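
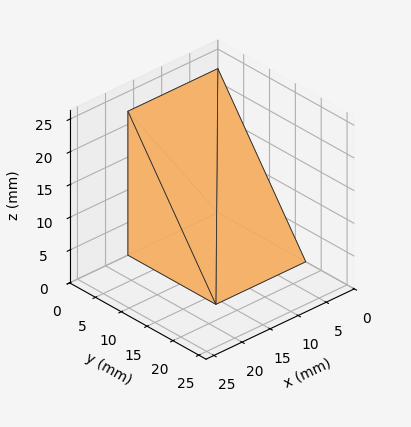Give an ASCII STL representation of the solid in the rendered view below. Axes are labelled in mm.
Reading the render: the shape is a wedge (ramp): 16 × 17 mm base, rising to 22 mm along the y=0 edge and sloping linearly to z=0 at y=17 (dimensions read to the nearest mm from the axis ticks). For the STL, each face is triangulated and given an outward normal.

solid part
  facet normal 0.0000 0.0000 -1.0000
    outer loop
      vertex 16.000 17.000 0.000
      vertex 16.000 0.000 0.000
      vertex 0.000 0.000 0.000
    endloop
  endfacet
  facet normal 0.0000 0.0000 -1.0000
    outer loop
      vertex 0.000 17.000 0.000
      vertex 16.000 17.000 0.000
      vertex 0.000 0.000 0.000
    endloop
  endfacet
  facet normal 0.0000 -1.0000 0.0000
    outer loop
      vertex 0.000 0.000 0.000
      vertex 16.000 0.000 0.000
      vertex 16.000 0.000 22.000
    endloop
  endfacet
  facet normal 0.0000 -1.0000 0.0000
    outer loop
      vertex 0.000 0.000 0.000
      vertex 16.000 0.000 22.000
      vertex 0.000 0.000 22.000
    endloop
  endfacet
  facet normal 0.0000 0.7913 0.6114
    outer loop
      vertex 0.000 0.000 22.000
      vertex 16.000 0.000 22.000
      vertex 16.000 17.000 0.000
    endloop
  endfacet
  facet normal 0.0000 0.7913 0.6114
    outer loop
      vertex 0.000 0.000 22.000
      vertex 16.000 17.000 0.000
      vertex 0.000 17.000 0.000
    endloop
  endfacet
  facet normal -1.0000 0.0000 0.0000
    outer loop
      vertex 0.000 0.000 22.000
      vertex 0.000 17.000 0.000
      vertex 0.000 0.000 0.000
    endloop
  endfacet
  facet normal 1.0000 0.0000 0.0000
    outer loop
      vertex 16.000 0.000 0.000
      vertex 16.000 17.000 0.000
      vertex 16.000 0.000 22.000
    endloop
  endfacet
endsolid part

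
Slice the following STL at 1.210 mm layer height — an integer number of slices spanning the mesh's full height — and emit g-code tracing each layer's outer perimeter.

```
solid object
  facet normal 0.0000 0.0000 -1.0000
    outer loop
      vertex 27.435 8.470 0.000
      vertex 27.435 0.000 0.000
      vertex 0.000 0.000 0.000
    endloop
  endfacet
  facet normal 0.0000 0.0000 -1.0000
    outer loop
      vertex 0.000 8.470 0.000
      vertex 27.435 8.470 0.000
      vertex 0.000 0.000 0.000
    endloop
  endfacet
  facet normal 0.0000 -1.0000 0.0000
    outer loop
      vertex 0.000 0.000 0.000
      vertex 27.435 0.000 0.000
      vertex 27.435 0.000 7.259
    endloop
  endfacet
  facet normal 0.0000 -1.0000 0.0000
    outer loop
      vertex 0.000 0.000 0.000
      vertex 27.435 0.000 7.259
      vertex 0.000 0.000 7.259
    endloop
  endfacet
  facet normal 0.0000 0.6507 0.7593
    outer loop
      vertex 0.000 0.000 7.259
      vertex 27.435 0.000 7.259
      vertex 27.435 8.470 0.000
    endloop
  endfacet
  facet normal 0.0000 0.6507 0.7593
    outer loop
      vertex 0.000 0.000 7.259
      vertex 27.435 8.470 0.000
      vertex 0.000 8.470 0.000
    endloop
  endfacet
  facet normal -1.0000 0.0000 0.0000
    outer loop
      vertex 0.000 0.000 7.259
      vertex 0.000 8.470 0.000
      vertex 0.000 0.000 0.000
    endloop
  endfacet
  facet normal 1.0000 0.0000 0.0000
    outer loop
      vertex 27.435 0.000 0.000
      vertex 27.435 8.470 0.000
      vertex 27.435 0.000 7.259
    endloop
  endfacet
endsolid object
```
; perimeter-only toolpath
G21 ; units = mm
G90 ; absolute positioning
G28 ; home
; layer 1
G0 Z1.210
G0 X0.000 Y0.000
G1 X27.435 Y0.000
G1 X27.435 Y7.058
G1 X0.000 Y7.058
G1 X0.000 Y0.000
; layer 2
G0 Z2.420
G0 X0.000 Y0.000
G1 X27.435 Y0.000
G1 X27.435 Y5.647
G1 X0.000 Y5.647
G1 X0.000 Y0.000
; layer 3
G0 Z3.630
G0 X0.000 Y0.000
G1 X27.435 Y0.000
G1 X27.435 Y4.235
G1 X0.000 Y4.235
G1 X0.000 Y0.000
; layer 4
G0 Z4.839
G0 X0.000 Y0.000
G1 X27.435 Y0.000
G1 X27.435 Y2.823
G1 X0.000 Y2.823
G1 X0.000 Y0.000
; layer 5
G0 Z6.049
G0 X0.000 Y0.000
G1 X27.435 Y0.000
G1 X27.435 Y1.412
G1 X0.000 Y1.412
G1 X0.000 Y0.000
M2 ; end

The solid is a wedge (ramp): 27.4 × 8.47 mm base, rising to 7.26 mm along the y=0 edge and sloping linearly to z=0 at y=8.47. Slicing at Δz = 1.210 mm — 6 equal slices spanning the solid's height, so layer i sits at z = i·h/6 — gives 5 non-empty perimeters. Each is a 4-segment closed polygon; G0 lifts to the layer z and rapids to the start vertex, then G1 traces the edges. The cross-section shrinks linearly with z (the slice at the apex is degenerate and omitted).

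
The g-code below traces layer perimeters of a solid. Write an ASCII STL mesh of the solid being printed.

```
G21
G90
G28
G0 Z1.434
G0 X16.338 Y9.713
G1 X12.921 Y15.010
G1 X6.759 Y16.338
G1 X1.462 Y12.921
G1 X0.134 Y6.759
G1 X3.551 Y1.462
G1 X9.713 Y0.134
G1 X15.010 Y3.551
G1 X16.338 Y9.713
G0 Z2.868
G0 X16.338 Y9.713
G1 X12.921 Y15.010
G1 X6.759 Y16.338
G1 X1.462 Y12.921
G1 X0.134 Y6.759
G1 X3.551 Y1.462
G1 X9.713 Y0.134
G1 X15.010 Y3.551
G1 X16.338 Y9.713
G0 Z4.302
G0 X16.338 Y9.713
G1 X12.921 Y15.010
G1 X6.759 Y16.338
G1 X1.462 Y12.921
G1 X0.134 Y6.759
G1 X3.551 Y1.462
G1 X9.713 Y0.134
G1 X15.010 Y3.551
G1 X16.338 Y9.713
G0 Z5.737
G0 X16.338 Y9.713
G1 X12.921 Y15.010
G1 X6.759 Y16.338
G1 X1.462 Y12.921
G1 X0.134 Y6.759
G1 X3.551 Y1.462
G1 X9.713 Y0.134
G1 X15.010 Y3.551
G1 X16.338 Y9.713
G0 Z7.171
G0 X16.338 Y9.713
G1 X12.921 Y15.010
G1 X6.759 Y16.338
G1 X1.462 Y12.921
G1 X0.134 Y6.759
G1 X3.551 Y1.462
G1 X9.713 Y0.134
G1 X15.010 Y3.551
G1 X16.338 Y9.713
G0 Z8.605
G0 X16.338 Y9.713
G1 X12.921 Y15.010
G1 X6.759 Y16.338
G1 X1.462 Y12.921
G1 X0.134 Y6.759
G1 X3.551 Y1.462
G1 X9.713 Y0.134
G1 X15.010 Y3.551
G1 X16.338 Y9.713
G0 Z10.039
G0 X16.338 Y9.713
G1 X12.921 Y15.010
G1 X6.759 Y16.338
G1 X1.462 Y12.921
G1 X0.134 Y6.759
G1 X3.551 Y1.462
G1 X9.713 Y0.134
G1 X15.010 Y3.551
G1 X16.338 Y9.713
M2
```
solid part
  facet normal 0.0000 0.0000 -1.0000
    outer loop
      vertex 6.759 16.338 0.000
      vertex 12.921 15.010 0.000
      vertex 16.338 9.713 0.000
    endloop
  endfacet
  facet normal 0.0000 0.0000 -1.0000
    outer loop
      vertex 1.462 12.921 0.000
      vertex 6.759 16.338 0.000
      vertex 16.338 9.713 0.000
    endloop
  endfacet
  facet normal 0.0000 0.0000 -1.0000
    outer loop
      vertex 0.134 6.759 0.000
      vertex 1.462 12.921 0.000
      vertex 16.338 9.713 0.000
    endloop
  endfacet
  facet normal 0.0000 0.0000 -1.0000
    outer loop
      vertex 3.551 1.462 0.000
      vertex 0.134 6.759 0.000
      vertex 16.338 9.713 0.000
    endloop
  endfacet
  facet normal 0.0000 0.0000 -1.0000
    outer loop
      vertex 9.713 0.134 0.000
      vertex 3.551 1.462 0.000
      vertex 16.338 9.713 0.000
    endloop
  endfacet
  facet normal 0.0000 0.0000 -1.0000
    outer loop
      vertex 15.010 3.551 0.000
      vertex 9.713 0.134 0.000
      vertex 16.338 9.713 0.000
    endloop
  endfacet
  facet normal 0.0000 0.0000 1.0000
    outer loop
      vertex 16.338 9.713 10.039
      vertex 12.921 15.010 10.039
      vertex 6.759 16.338 10.039
    endloop
  endfacet
  facet normal 0.0000 0.0000 1.0000
    outer loop
      vertex 16.338 9.713 10.039
      vertex 6.759 16.338 10.039
      vertex 1.462 12.921 10.039
    endloop
  endfacet
  facet normal 0.0000 0.0000 1.0000
    outer loop
      vertex 16.338 9.713 10.039
      vertex 1.462 12.921 10.039
      vertex 0.134 6.759 10.039
    endloop
  endfacet
  facet normal 0.0000 0.0000 1.0000
    outer loop
      vertex 16.338 9.713 10.039
      vertex 0.134 6.759 10.039
      vertex 3.551 1.462 10.039
    endloop
  endfacet
  facet normal 0.0000 0.0000 1.0000
    outer loop
      vertex 16.338 9.713 10.039
      vertex 3.551 1.462 10.039
      vertex 9.713 0.134 10.039
    endloop
  endfacet
  facet normal 0.0000 0.0000 1.0000
    outer loop
      vertex 16.338 9.713 10.039
      vertex 9.713 0.134 10.039
      vertex 15.010 3.551 10.039
    endloop
  endfacet
  facet normal 0.8403 0.5421 0.0000
    outer loop
      vertex 16.338 9.713 0.000
      vertex 12.921 15.010 0.000
      vertex 12.921 15.010 10.039
    endloop
  endfacet
  facet normal 0.8403 0.5421 0.0000
    outer loop
      vertex 16.338 9.713 0.000
      vertex 12.921 15.010 10.039
      vertex 16.338 9.713 10.039
    endloop
  endfacet
  facet normal 0.2107 0.9776 0.0000
    outer loop
      vertex 12.921 15.010 0.000
      vertex 6.759 16.338 0.000
      vertex 6.759 16.338 10.039
    endloop
  endfacet
  facet normal 0.2107 0.9776 0.0000
    outer loop
      vertex 12.921 15.010 0.000
      vertex 6.759 16.338 10.039
      vertex 12.921 15.010 10.039
    endloop
  endfacet
  facet normal -0.5421 0.8403 0.0000
    outer loop
      vertex 6.759 16.338 0.000
      vertex 1.462 12.921 0.000
      vertex 1.462 12.921 10.039
    endloop
  endfacet
  facet normal -0.5421 0.8403 0.0000
    outer loop
      vertex 6.759 16.338 0.000
      vertex 1.462 12.921 10.039
      vertex 6.759 16.338 10.039
    endloop
  endfacet
  facet normal -0.9776 0.2107 0.0000
    outer loop
      vertex 1.462 12.921 0.000
      vertex 0.134 6.759 0.000
      vertex 0.134 6.759 10.039
    endloop
  endfacet
  facet normal -0.9776 0.2107 0.0000
    outer loop
      vertex 1.462 12.921 0.000
      vertex 0.134 6.759 10.039
      vertex 1.462 12.921 10.039
    endloop
  endfacet
  facet normal -0.8403 -0.5421 0.0000
    outer loop
      vertex 0.134 6.759 0.000
      vertex 3.551 1.462 0.000
      vertex 3.551 1.462 10.039
    endloop
  endfacet
  facet normal -0.8403 -0.5421 0.0000
    outer loop
      vertex 0.134 6.759 0.000
      vertex 3.551 1.462 10.039
      vertex 0.134 6.759 10.039
    endloop
  endfacet
  facet normal -0.2107 -0.9776 0.0000
    outer loop
      vertex 3.551 1.462 0.000
      vertex 9.713 0.134 0.000
      vertex 9.713 0.134 10.039
    endloop
  endfacet
  facet normal -0.2107 -0.9776 0.0000
    outer loop
      vertex 3.551 1.462 0.000
      vertex 9.713 0.134 10.039
      vertex 3.551 1.462 10.039
    endloop
  endfacet
  facet normal 0.5421 -0.8403 0.0000
    outer loop
      vertex 9.713 0.134 0.000
      vertex 15.010 3.551 0.000
      vertex 15.010 3.551 10.039
    endloop
  endfacet
  facet normal 0.5421 -0.8403 0.0000
    outer loop
      vertex 9.713 0.134 0.000
      vertex 15.010 3.551 10.039
      vertex 9.713 0.134 10.039
    endloop
  endfacet
  facet normal 0.9776 -0.2107 0.0000
    outer loop
      vertex 15.010 3.551 0.000
      vertex 16.338 9.713 0.000
      vertex 16.338 9.713 10.039
    endloop
  endfacet
  facet normal 0.9776 -0.2107 0.0000
    outer loop
      vertex 15.010 3.551 0.000
      vertex 16.338 9.713 10.039
      vertex 15.010 3.551 10.039
    endloop
  endfacet
endsolid part

The G0 Z moves step by Δz≈1.434 mm. Every layer's G1 loop is the same polygon, so the solid is a straight extrusion of it from z=0 to z≈10. Closing with flat bottom and top caps and triangulating gives 28 facets — a regular 8-sided prism (a cylinder approximated with 8 flat sides), circumscribed radius ≈ 8.24 mm, height ≈ 10 mm.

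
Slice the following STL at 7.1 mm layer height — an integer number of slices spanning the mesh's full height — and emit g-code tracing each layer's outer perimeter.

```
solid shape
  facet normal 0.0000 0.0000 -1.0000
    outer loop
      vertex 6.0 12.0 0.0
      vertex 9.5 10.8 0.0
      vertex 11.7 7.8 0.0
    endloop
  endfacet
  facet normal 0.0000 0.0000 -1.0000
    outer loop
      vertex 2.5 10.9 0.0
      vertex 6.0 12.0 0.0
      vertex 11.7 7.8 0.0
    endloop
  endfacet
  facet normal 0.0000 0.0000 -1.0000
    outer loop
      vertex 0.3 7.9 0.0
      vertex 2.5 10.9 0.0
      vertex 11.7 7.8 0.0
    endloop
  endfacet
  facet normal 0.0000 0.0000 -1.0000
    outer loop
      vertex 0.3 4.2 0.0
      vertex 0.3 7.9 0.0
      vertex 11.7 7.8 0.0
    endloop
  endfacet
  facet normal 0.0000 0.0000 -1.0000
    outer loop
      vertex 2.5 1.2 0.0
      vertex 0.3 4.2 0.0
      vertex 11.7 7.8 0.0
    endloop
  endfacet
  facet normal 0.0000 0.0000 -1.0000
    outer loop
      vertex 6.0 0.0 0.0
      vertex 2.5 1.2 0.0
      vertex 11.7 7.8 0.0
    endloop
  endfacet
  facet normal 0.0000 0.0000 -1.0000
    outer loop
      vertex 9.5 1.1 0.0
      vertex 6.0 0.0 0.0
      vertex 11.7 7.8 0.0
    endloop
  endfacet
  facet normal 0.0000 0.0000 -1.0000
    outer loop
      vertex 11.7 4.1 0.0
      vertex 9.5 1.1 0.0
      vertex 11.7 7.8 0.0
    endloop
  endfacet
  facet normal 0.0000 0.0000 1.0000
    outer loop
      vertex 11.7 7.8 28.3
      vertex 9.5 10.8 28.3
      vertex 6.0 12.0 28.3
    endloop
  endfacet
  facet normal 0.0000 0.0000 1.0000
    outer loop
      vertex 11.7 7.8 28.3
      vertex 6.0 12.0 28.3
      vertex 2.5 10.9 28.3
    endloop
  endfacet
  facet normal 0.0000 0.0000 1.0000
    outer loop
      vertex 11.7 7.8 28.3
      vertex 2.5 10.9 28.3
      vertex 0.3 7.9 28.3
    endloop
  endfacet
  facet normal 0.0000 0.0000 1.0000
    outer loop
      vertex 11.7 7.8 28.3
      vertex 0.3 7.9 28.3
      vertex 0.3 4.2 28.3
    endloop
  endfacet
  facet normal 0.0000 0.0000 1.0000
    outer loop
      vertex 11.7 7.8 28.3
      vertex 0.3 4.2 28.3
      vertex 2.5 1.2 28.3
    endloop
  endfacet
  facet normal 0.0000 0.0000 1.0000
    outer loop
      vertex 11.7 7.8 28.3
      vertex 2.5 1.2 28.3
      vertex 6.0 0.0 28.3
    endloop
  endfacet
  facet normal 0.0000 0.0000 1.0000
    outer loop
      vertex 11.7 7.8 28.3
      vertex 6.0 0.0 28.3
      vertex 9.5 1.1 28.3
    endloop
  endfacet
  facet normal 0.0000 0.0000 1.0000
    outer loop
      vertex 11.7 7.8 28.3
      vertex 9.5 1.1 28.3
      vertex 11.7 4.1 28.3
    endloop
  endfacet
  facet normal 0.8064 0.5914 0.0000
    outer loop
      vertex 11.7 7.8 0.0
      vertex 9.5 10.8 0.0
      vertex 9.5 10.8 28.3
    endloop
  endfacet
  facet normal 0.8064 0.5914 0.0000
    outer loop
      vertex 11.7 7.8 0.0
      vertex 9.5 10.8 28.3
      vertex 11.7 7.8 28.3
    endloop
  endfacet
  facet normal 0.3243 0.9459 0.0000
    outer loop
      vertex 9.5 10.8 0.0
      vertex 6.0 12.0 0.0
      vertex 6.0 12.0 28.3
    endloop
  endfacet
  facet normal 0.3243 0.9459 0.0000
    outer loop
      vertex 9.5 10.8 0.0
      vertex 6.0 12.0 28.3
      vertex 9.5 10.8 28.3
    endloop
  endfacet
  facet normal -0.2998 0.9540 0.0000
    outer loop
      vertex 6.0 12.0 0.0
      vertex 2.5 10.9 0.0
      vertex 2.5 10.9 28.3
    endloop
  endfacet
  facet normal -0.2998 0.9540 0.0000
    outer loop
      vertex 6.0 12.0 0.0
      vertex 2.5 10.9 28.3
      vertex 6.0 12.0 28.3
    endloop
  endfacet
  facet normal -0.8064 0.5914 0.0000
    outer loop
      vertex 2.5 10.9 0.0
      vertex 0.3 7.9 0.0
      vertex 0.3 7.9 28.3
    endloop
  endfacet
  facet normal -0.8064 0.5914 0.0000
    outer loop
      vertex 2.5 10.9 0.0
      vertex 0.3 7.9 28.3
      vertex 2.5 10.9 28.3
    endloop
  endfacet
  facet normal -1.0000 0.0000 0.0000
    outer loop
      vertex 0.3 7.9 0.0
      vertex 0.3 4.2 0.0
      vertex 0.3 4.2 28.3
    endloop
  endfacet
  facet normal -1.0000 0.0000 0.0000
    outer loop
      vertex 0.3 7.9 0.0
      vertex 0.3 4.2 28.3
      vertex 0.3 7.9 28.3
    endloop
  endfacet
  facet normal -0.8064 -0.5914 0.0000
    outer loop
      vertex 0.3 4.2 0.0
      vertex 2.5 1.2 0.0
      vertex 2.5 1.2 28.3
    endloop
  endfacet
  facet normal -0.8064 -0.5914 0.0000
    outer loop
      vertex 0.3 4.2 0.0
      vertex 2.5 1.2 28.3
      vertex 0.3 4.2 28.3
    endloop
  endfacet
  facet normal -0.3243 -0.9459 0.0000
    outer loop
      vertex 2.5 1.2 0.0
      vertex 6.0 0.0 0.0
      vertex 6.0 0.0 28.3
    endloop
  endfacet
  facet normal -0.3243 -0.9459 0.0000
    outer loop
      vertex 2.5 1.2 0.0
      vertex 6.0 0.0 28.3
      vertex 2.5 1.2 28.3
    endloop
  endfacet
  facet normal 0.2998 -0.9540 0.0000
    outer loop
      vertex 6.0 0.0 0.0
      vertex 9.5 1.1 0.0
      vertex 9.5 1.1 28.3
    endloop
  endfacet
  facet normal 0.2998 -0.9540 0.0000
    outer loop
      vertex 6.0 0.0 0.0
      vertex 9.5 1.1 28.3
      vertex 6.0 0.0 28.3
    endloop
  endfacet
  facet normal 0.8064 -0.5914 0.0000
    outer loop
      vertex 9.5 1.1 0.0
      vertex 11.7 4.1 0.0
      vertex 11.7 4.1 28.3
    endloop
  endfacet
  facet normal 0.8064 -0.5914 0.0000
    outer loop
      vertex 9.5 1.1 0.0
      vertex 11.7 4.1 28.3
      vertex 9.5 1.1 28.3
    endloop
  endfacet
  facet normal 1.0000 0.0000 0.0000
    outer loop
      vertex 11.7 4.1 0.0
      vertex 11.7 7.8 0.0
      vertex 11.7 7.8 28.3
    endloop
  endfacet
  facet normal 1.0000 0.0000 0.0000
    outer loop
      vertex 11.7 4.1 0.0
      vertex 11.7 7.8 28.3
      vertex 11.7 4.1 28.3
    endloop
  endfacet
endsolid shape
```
; perimeter-only toolpath
G21 ; units = mm
G90 ; absolute positioning
G28 ; home
; layer 1
G0 Z7.1
G0 X11.7 Y7.8
G1 X9.5 Y10.8
G1 X6.0 Y12.0
G1 X2.5 Y10.9
G1 X0.3 Y7.9
G1 X0.3 Y4.2
G1 X2.5 Y1.2
G1 X6.0 Y0.0
G1 X9.5 Y1.1
G1 X11.7 Y4.1
G1 X11.7 Y7.8
; layer 2
G0 Z14.2
G0 X11.7 Y7.8
G1 X9.5 Y10.8
G1 X6.0 Y12.0
G1 X2.5 Y10.9
G1 X0.3 Y7.9
G1 X0.3 Y4.2
G1 X2.5 Y1.2
G1 X6.0 Y0.0
G1 X9.5 Y1.1
G1 X11.7 Y4.1
G1 X11.7 Y7.8
; layer 3
G0 Z21.2
G0 X11.7 Y7.8
G1 X9.5 Y10.8
G1 X6.0 Y12.0
G1 X2.5 Y10.9
G1 X0.3 Y7.9
G1 X0.3 Y4.2
G1 X2.5 Y1.2
G1 X6.0 Y0.0
G1 X9.5 Y1.1
G1 X11.7 Y4.1
G1 X11.7 Y7.8
; layer 4
G0 Z28.3
G0 X11.7 Y7.8
G1 X9.5 Y10.8
G1 X6.0 Y12.0
G1 X2.5 Y10.9
G1 X0.3 Y7.9
G1 X0.3 Y4.2
G1 X2.5 Y1.2
G1 X6.0 Y0.0
G1 X9.5 Y1.1
G1 X11.7 Y4.1
G1 X11.7 Y7.8
M2 ; end

The solid is a regular 10-sided prism (a cylinder approximated with 10 flat sides), circumscribed radius ≈ 6 mm, height ≈ 28.3 mm. Slicing at Δz = 7.1 mm — 4 equal slices spanning the solid's height, so layer i sits at z = i·h/4 — gives 4 non-empty perimeters. Each is a 10-segment closed polygon; G0 lifts to the layer z and rapids to the start vertex, then G1 traces the edges.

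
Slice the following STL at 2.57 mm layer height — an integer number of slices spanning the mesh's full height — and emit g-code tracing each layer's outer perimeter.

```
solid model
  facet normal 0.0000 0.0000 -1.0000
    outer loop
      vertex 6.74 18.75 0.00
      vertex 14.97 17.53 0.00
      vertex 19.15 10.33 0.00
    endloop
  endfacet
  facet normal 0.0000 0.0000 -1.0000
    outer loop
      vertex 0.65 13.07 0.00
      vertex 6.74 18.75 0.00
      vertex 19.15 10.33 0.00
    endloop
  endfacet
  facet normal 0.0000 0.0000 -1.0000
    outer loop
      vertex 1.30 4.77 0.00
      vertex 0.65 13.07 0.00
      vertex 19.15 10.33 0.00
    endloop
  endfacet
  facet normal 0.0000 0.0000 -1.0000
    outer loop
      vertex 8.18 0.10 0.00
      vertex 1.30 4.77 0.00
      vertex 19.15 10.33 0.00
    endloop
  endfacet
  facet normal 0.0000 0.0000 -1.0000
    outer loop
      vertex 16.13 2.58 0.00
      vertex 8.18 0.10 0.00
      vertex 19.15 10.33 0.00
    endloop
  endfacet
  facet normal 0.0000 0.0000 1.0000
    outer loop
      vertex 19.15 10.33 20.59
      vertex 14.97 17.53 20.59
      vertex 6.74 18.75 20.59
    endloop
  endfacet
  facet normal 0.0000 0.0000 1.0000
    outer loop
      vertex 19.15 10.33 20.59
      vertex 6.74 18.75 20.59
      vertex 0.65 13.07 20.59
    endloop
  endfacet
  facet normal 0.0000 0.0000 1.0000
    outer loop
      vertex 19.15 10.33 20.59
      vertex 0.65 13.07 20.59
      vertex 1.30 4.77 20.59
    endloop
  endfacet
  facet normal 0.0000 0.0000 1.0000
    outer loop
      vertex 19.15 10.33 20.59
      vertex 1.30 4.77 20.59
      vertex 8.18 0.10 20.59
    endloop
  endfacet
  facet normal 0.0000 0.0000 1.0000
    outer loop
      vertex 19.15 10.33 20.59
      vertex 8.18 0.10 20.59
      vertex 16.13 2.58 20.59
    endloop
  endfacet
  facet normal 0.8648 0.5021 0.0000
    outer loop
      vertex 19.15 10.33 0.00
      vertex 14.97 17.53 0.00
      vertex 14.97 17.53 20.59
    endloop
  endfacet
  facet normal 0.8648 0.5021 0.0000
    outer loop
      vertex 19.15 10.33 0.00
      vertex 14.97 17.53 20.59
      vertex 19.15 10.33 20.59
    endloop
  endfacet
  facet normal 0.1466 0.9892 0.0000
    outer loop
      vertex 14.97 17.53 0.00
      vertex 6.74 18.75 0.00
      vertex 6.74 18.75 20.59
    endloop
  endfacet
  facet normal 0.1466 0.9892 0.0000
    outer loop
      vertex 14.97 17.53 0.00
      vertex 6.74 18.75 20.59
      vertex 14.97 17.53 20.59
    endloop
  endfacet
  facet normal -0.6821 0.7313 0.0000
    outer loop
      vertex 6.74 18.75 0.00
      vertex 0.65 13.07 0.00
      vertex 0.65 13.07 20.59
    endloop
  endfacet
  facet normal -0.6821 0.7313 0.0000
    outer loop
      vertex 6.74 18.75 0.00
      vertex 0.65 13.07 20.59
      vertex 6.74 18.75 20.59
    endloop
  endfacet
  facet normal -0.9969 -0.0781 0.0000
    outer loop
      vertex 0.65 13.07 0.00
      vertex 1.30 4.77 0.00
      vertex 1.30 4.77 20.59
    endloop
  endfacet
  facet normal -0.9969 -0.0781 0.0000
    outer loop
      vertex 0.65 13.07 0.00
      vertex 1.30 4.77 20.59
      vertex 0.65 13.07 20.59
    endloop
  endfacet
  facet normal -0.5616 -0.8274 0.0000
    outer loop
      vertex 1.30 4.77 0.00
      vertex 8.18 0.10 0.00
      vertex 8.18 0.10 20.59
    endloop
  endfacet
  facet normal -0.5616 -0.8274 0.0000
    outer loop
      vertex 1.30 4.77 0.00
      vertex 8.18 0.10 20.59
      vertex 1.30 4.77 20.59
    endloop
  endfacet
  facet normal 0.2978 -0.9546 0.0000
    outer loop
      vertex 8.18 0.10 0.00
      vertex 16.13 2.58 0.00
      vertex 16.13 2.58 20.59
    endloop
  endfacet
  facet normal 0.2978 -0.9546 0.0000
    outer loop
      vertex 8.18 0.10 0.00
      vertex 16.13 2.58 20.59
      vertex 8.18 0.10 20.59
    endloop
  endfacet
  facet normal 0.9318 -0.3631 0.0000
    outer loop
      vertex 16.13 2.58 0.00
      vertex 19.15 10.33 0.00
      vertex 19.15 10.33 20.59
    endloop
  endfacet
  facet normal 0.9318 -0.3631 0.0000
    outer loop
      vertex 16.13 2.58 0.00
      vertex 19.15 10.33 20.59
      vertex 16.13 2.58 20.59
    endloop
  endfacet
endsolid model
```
; perimeter-only toolpath
G21 ; units = mm
G90 ; absolute positioning
G28 ; home
; layer 1
G0 Z2.57
G0 X19.15 Y10.33
G1 X14.97 Y17.53
G1 X6.74 Y18.75
G1 X0.65 Y13.07
G1 X1.30 Y4.77
G1 X8.18 Y0.10
G1 X16.13 Y2.58
G1 X19.15 Y10.33
; layer 2
G0 Z5.15
G0 X19.15 Y10.33
G1 X14.97 Y17.53
G1 X6.74 Y18.75
G1 X0.65 Y13.07
G1 X1.30 Y4.77
G1 X8.18 Y0.10
G1 X16.13 Y2.58
G1 X19.15 Y10.33
; layer 3
G0 Z7.72
G0 X19.15 Y10.33
G1 X14.97 Y17.53
G1 X6.74 Y18.75
G1 X0.65 Y13.07
G1 X1.30 Y4.77
G1 X8.18 Y0.10
G1 X16.13 Y2.58
G1 X19.15 Y10.33
; layer 4
G0 Z10.29
G0 X19.15 Y10.33
G1 X14.97 Y17.53
G1 X6.74 Y18.75
G1 X0.65 Y13.07
G1 X1.30 Y4.77
G1 X8.18 Y0.10
G1 X16.13 Y2.58
G1 X19.15 Y10.33
; layer 5
G0 Z12.87
G0 X19.15 Y10.33
G1 X14.97 Y17.53
G1 X6.74 Y18.75
G1 X0.65 Y13.07
G1 X1.30 Y4.77
G1 X8.18 Y0.10
G1 X16.13 Y2.58
G1 X19.15 Y10.33
; layer 6
G0 Z15.44
G0 X19.15 Y10.33
G1 X14.97 Y17.53
G1 X6.74 Y18.75
G1 X0.65 Y13.07
G1 X1.30 Y4.77
G1 X8.18 Y0.10
G1 X16.13 Y2.58
G1 X19.15 Y10.33
; layer 7
G0 Z18.02
G0 X19.15 Y10.33
G1 X14.97 Y17.53
G1 X6.74 Y18.75
G1 X0.65 Y13.07
G1 X1.30 Y4.77
G1 X8.18 Y0.10
G1 X16.13 Y2.58
G1 X19.15 Y10.33
; layer 8
G0 Z20.59
G0 X19.15 Y10.33
G1 X14.97 Y17.53
G1 X6.74 Y18.75
G1 X0.65 Y13.07
G1 X1.30 Y4.77
G1 X8.18 Y0.10
G1 X16.13 Y2.58
G1 X19.15 Y10.33
M2 ; end

The solid is a regular 7-sided prism (a cylinder approximated with 7 flat sides), circumscribed radius ≈ 9.59 mm, height ≈ 20.6 mm. Slicing at Δz = 2.57 mm — 8 equal slices spanning the solid's height, so layer i sits at z = i·h/8 — gives 8 non-empty perimeters. Each is a 7-segment closed polygon; G0 lifts to the layer z and rapids to the start vertex, then G1 traces the edges.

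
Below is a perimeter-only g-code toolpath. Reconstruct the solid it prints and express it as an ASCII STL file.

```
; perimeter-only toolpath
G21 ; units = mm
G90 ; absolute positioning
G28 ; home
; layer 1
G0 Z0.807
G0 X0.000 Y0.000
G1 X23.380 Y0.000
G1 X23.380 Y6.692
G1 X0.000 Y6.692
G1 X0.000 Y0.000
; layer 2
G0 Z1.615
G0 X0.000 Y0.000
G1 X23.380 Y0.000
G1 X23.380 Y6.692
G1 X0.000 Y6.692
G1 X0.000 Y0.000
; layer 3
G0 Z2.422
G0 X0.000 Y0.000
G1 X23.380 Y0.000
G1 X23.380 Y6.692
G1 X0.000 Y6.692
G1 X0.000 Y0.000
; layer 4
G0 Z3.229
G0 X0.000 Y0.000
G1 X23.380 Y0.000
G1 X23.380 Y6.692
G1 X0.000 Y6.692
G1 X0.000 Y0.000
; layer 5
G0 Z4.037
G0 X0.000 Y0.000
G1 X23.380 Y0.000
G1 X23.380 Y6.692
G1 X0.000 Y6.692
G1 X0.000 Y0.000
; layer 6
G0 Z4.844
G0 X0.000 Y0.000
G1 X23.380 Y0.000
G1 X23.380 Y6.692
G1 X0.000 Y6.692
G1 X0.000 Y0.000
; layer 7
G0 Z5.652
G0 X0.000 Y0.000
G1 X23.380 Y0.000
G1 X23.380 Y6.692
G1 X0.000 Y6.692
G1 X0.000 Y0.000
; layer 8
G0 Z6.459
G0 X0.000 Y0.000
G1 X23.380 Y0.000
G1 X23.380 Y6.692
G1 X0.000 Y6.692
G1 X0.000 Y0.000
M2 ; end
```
solid part
  facet normal 0.0000 0.0000 -1.0000
    outer loop
      vertex 23.380 6.692 0.000
      vertex 23.380 0.000 0.000
      vertex 0.000 0.000 0.000
    endloop
  endfacet
  facet normal 0.0000 0.0000 -1.0000
    outer loop
      vertex 0.000 6.692 0.000
      vertex 23.380 6.692 0.000
      vertex 0.000 0.000 0.000
    endloop
  endfacet
  facet normal 0.0000 0.0000 1.0000
    outer loop
      vertex 0.000 0.000 6.459
      vertex 23.380 0.000 6.459
      vertex 23.380 6.692 6.459
    endloop
  endfacet
  facet normal 0.0000 0.0000 1.0000
    outer loop
      vertex 0.000 0.000 6.459
      vertex 23.380 6.692 6.459
      vertex 0.000 6.692 6.459
    endloop
  endfacet
  facet normal 0.0000 -1.0000 0.0000
    outer loop
      vertex 0.000 0.000 0.000
      vertex 23.380 0.000 0.000
      vertex 23.380 0.000 6.459
    endloop
  endfacet
  facet normal 0.0000 -1.0000 0.0000
    outer loop
      vertex 0.000 0.000 0.000
      vertex 23.380 0.000 6.459
      vertex 0.000 0.000 6.459
    endloop
  endfacet
  facet normal 0.0000 1.0000 0.0000
    outer loop
      vertex 23.380 6.692 6.459
      vertex 23.380 6.692 0.000
      vertex 0.000 6.692 0.000
    endloop
  endfacet
  facet normal 0.0000 1.0000 0.0000
    outer loop
      vertex 0.000 6.692 6.459
      vertex 23.380 6.692 6.459
      vertex 0.000 6.692 0.000
    endloop
  endfacet
  facet normal -1.0000 0.0000 0.0000
    outer loop
      vertex 0.000 6.692 6.459
      vertex 0.000 6.692 0.000
      vertex 0.000 0.000 0.000
    endloop
  endfacet
  facet normal -1.0000 0.0000 0.0000
    outer loop
      vertex 0.000 0.000 6.459
      vertex 0.000 6.692 6.459
      vertex 0.000 0.000 0.000
    endloop
  endfacet
  facet normal 1.0000 0.0000 0.0000
    outer loop
      vertex 23.380 0.000 0.000
      vertex 23.380 6.692 0.000
      vertex 23.380 6.692 6.459
    endloop
  endfacet
  facet normal 1.0000 0.0000 0.0000
    outer loop
      vertex 23.380 0.000 0.000
      vertex 23.380 6.692 6.459
      vertex 23.380 0.000 6.459
    endloop
  endfacet
endsolid part

The G0 Z moves step by Δz≈0.807 mm. Every layer's G1 loop is the same polygon, so the solid is a straight extrusion of it from z=0 to z≈6.46. Closing with flat bottom and top caps and triangulating gives 12 facets — a rectangular box, roughly 23.4 × 6.69 mm footprint and 6.46 mm tall.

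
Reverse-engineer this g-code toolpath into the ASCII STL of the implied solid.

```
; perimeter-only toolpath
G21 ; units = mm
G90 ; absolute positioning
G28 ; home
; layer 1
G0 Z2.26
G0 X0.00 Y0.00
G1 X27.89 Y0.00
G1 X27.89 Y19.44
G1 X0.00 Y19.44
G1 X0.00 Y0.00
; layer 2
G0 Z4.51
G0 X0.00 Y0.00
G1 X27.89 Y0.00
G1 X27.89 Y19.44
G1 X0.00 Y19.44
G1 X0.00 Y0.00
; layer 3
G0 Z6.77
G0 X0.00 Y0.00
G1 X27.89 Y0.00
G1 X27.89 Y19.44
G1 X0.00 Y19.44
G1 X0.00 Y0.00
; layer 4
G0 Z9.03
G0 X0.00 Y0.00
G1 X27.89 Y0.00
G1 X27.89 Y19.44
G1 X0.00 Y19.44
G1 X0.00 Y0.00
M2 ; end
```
solid part
  facet normal 0.0000 0.0000 -1.0000
    outer loop
      vertex 27.89 19.44 0.00
      vertex 27.89 0.00 0.00
      vertex 0.00 0.00 0.00
    endloop
  endfacet
  facet normal 0.0000 0.0000 -1.0000
    outer loop
      vertex 0.00 19.44 0.00
      vertex 27.89 19.44 0.00
      vertex 0.00 0.00 0.00
    endloop
  endfacet
  facet normal 0.0000 0.0000 1.0000
    outer loop
      vertex 0.00 0.00 9.03
      vertex 27.89 0.00 9.03
      vertex 27.89 19.44 9.03
    endloop
  endfacet
  facet normal 0.0000 0.0000 1.0000
    outer loop
      vertex 0.00 0.00 9.03
      vertex 27.89 19.44 9.03
      vertex 0.00 19.44 9.03
    endloop
  endfacet
  facet normal 0.0000 -1.0000 0.0000
    outer loop
      vertex 0.00 0.00 0.00
      vertex 27.89 0.00 0.00
      vertex 27.89 0.00 9.03
    endloop
  endfacet
  facet normal 0.0000 -1.0000 0.0000
    outer loop
      vertex 0.00 0.00 0.00
      vertex 27.89 0.00 9.03
      vertex 0.00 0.00 9.03
    endloop
  endfacet
  facet normal 0.0000 1.0000 0.0000
    outer loop
      vertex 27.89 19.44 9.03
      vertex 27.89 19.44 0.00
      vertex 0.00 19.44 0.00
    endloop
  endfacet
  facet normal 0.0000 1.0000 0.0000
    outer loop
      vertex 0.00 19.44 9.03
      vertex 27.89 19.44 9.03
      vertex 0.00 19.44 0.00
    endloop
  endfacet
  facet normal -1.0000 0.0000 0.0000
    outer loop
      vertex 0.00 19.44 9.03
      vertex 0.00 19.44 0.00
      vertex 0.00 0.00 0.00
    endloop
  endfacet
  facet normal -1.0000 0.0000 0.0000
    outer loop
      vertex 0.00 0.00 9.03
      vertex 0.00 19.44 9.03
      vertex 0.00 0.00 0.00
    endloop
  endfacet
  facet normal 1.0000 0.0000 0.0000
    outer loop
      vertex 27.89 0.00 0.00
      vertex 27.89 19.44 0.00
      vertex 27.89 19.44 9.03
    endloop
  endfacet
  facet normal 1.0000 0.0000 0.0000
    outer loop
      vertex 27.89 0.00 0.00
      vertex 27.89 19.44 9.03
      vertex 27.89 0.00 9.03
    endloop
  endfacet
endsolid part

The G0 Z moves step by Δz≈2.26 mm. Every layer's G1 loop is the same polygon, so the solid is a straight extrusion of it from z=0 to z≈9.03. Closing with flat bottom and top caps and triangulating gives 12 facets — a rectangular box, roughly 27.9 × 19.4 mm footprint and 9.03 mm tall.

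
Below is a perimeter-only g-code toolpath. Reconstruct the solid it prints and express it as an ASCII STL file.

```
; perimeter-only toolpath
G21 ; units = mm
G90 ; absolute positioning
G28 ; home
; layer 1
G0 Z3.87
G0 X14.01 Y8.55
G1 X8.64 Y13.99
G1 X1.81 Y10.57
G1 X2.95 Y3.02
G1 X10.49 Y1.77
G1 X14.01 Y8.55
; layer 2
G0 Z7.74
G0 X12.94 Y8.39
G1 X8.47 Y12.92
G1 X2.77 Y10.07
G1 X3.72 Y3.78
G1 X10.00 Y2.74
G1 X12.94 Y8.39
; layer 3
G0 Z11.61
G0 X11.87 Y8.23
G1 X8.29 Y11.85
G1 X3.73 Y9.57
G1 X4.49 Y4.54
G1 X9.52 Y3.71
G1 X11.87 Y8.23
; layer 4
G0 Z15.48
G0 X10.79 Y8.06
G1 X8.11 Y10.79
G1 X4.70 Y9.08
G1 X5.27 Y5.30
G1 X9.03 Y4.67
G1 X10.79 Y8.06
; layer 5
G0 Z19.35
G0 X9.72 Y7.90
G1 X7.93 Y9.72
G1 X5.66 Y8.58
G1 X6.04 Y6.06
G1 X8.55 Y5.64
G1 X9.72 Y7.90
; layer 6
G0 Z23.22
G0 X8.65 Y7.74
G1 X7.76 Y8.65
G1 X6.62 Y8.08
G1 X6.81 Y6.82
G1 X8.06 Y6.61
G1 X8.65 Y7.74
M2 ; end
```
solid part
  facet normal 0.0000 0.0000 -1.0000
    outer loop
      vertex 0.85 11.07 0.00
      vertex 8.82 15.06 0.00
      vertex 15.08 8.71 0.00
    endloop
  endfacet
  facet normal 0.0000 0.0000 -1.0000
    outer loop
      vertex 2.18 2.26 0.00
      vertex 0.85 11.07 0.00
      vertex 15.08 8.71 0.00
    endloop
  endfacet
  facet normal 0.0000 0.0000 -1.0000
    outer loop
      vertex 10.97 0.80 0.00
      vertex 2.18 2.26 0.00
      vertex 15.08 8.71 0.00
    endloop
  endfacet
  facet normal 0.6946 0.6847 0.2209
    outer loop
      vertex 15.08 8.71 0.00
      vertex 8.82 15.06 0.00
      vertex 7.58 7.58 27.09
    endloop
  endfacet
  facet normal -0.4366 0.8721 0.2208
    outer loop
      vertex 8.82 15.06 0.00
      vertex 0.85 11.07 0.00
      vertex 7.58 7.58 27.09
    endloop
  endfacet
  facet normal -0.9644 -0.1456 0.2208
    outer loop
      vertex 0.85 11.07 0.00
      vertex 2.18 2.26 0.00
      vertex 7.58 7.58 27.09
    endloop
  endfacet
  facet normal -0.1598 -0.9621 0.2208
    outer loop
      vertex 2.18 2.26 0.00
      vertex 10.97 0.80 0.00
      vertex 7.58 7.58 27.09
    endloop
  endfacet
  facet normal 0.8655 -0.4497 0.2208
    outer loop
      vertex 10.97 0.80 0.00
      vertex 15.08 8.71 0.00
      vertex 7.58 7.58 27.09
    endloop
  endfacet
endsolid part

The G0 Z moves step by Δz≈3.87 mm. The G1 loops shrink linearly with z, so the solid tapers from its base footprint up to z≈27.1. Closing with a flat bottom cap and the tapered top and triangulating gives 8 facets — a regular 5-sided pyramid, base circumscribed radius ≈ 7.58 mm, apex at z ≈ 27.1 mm.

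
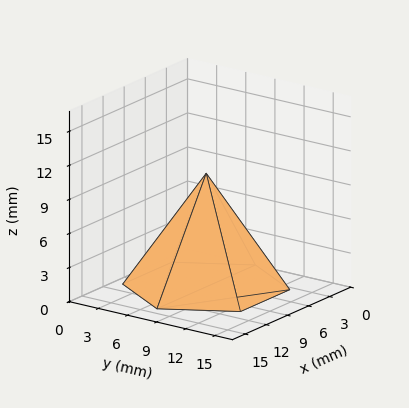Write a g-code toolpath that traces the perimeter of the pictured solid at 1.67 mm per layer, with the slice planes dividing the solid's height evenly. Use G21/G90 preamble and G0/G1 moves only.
Reading the render: the shape is a regular 6-sided pyramid, base circumscribed radius ≈ 7 mm, apex at z ≈ 10 mm (dimensions read to the nearest mm from the axis ticks). For the g-code, the solid's height is divided into equal slices at the stated Δz and each level perimeter traced with G1 moves after a G0 lift.

; perimeter-only toolpath
G21 ; units = mm
G90 ; absolute positioning
G28 ; home
; layer 1
G0 Z1.67
G0 X12.83 Y7.00
G1 X9.92 Y12.05
G1 X4.08 Y12.05
G1 X1.17 Y7.00
G1 X4.08 Y1.95
G1 X9.92 Y1.95
G1 X12.83 Y7.00
; layer 2
G0 Z3.33
G0 X11.67 Y7.00
G1 X9.33 Y11.04
G1 X4.67 Y11.04
G1 X2.33 Y7.00
G1 X4.67 Y2.96
G1 X9.33 Y2.96
G1 X11.67 Y7.00
; layer 3
G0 Z5.00
G0 X10.50 Y7.00
G1 X8.75 Y10.03
G1 X5.25 Y10.03
G1 X3.50 Y7.00
G1 X5.25 Y3.97
G1 X8.75 Y3.97
G1 X10.50 Y7.00
; layer 4
G0 Z6.67
G0 X9.33 Y7.00
G1 X8.17 Y9.02
G1 X5.83 Y9.02
G1 X4.67 Y7.00
G1 X5.83 Y4.98
G1 X8.17 Y4.98
G1 X9.33 Y7.00
; layer 5
G0 Z8.33
G0 X8.17 Y7.00
G1 X7.58 Y8.01
G1 X6.42 Y8.01
G1 X5.83 Y7.00
G1 X6.42 Y5.99
G1 X7.58 Y5.99
G1 X8.17 Y7.00
M2 ; end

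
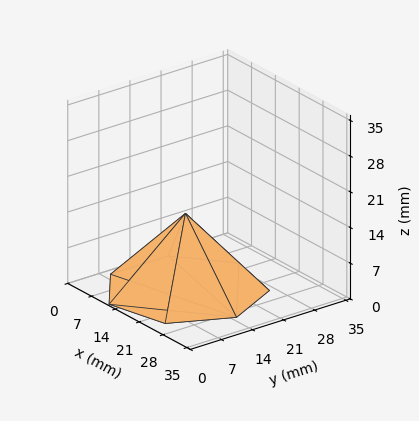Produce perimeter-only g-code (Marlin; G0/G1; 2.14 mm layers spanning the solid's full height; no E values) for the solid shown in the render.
Reading the render: the shape is a regular 7-sided pyramid, base circumscribed radius ≈ 15 mm, apex at z ≈ 15 mm (dimensions read to the nearest mm from the axis ticks). For the g-code, the solid's height is divided into equal slices at the stated Δz and each level perimeter traced with G1 moves after a G0 lift.

; perimeter-only toolpath
G21 ; units = mm
G90 ; absolute positioning
G28 ; home
; layer 1
G0 Z2.14
G0 X27.86 Y15.00
G1 X23.01 Y25.05
G1 X12.14 Y27.53
G1 X3.42 Y20.58
G1 X3.42 Y9.42
G1 X12.14 Y2.47
G1 X23.01 Y4.95
G1 X27.86 Y15.00
; layer 2
G0 Z4.29
G0 X25.71 Y15.00
G1 X21.68 Y23.38
G1 X12.61 Y25.44
G1 X5.35 Y19.65
G1 X5.35 Y10.35
G1 X12.61 Y4.56
G1 X21.68 Y6.62
G1 X25.71 Y15.00
; layer 3
G0 Z6.43
G0 X23.57 Y15.00
G1 X20.34 Y21.70
G1 X13.09 Y23.35
G1 X7.28 Y18.72
G1 X7.28 Y11.28
G1 X13.09 Y6.65
G1 X20.34 Y8.30
G1 X23.57 Y15.00
; layer 4
G0 Z8.57
G0 X21.43 Y15.00
G1 X19.01 Y20.03
G1 X13.57 Y21.27
G1 X9.21 Y17.79
G1 X9.21 Y12.21
G1 X13.57 Y8.73
G1 X19.01 Y9.97
G1 X21.43 Y15.00
; layer 5
G0 Z10.71
G0 X19.29 Y15.00
G1 X17.67 Y18.35
G1 X14.05 Y19.18
G1 X11.14 Y16.86
G1 X11.14 Y13.14
G1 X14.05 Y10.82
G1 X17.67 Y11.65
G1 X19.29 Y15.00
; layer 6
G0 Z12.86
G0 X17.14 Y15.00
G1 X16.34 Y16.68
G1 X14.52 Y17.09
G1 X13.07 Y15.93
G1 X13.07 Y14.07
G1 X14.52 Y12.91
G1 X16.34 Y13.32
G1 X17.14 Y15.00
M2 ; end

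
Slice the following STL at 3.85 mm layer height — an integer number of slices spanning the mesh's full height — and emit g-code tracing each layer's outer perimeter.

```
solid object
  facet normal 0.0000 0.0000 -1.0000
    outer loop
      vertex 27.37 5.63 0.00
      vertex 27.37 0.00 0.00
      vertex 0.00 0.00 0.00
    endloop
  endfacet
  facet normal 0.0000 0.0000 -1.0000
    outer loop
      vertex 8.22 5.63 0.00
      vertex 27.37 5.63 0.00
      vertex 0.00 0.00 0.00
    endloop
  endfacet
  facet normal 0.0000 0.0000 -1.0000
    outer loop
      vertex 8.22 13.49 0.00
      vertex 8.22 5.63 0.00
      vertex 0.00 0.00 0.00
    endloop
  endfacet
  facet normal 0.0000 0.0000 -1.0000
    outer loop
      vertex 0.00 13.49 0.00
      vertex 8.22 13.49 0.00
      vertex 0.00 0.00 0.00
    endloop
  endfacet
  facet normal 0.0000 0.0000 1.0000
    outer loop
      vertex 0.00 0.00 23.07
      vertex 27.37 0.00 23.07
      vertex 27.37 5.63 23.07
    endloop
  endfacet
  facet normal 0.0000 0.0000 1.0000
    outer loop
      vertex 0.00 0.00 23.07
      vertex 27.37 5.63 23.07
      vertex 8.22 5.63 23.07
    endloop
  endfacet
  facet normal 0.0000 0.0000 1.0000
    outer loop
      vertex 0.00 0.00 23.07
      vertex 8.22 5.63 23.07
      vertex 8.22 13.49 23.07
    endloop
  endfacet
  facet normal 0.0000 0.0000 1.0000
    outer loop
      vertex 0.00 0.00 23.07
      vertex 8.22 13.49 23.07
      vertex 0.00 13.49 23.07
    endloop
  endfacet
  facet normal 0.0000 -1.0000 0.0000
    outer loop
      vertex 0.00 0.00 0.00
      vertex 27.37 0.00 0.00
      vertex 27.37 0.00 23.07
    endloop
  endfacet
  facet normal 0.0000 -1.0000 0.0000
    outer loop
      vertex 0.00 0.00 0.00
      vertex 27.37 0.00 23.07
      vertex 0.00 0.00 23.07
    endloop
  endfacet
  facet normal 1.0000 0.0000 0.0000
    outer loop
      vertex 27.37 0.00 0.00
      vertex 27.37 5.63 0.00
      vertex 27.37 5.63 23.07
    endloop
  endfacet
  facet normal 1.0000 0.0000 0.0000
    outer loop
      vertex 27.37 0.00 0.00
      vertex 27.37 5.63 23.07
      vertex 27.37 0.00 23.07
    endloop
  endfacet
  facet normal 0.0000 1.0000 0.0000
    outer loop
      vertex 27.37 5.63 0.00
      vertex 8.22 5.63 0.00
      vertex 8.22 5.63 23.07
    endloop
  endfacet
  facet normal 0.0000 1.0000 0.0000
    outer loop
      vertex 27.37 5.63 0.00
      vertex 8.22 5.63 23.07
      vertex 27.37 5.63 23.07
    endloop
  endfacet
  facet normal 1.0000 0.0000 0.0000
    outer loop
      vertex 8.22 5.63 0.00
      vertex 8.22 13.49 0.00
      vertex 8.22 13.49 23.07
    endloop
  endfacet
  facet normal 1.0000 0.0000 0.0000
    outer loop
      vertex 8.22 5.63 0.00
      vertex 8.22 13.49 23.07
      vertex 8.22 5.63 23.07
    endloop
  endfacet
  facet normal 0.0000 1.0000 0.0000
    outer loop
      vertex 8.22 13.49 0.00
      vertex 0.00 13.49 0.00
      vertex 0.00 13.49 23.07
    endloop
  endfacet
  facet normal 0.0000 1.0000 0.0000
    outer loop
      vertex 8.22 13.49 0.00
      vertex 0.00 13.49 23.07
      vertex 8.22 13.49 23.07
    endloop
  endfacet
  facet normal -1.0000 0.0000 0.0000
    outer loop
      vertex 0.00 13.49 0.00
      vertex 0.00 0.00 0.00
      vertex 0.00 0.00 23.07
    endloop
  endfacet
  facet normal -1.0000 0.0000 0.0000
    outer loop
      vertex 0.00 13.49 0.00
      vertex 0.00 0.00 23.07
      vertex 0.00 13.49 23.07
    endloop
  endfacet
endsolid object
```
; perimeter-only toolpath
G21 ; units = mm
G90 ; absolute positioning
G28 ; home
; layer 1
G0 Z3.85
G0 X0.00 Y0.00
G1 X27.37 Y0.00
G1 X27.37 Y5.63
G1 X8.22 Y5.63
G1 X8.22 Y13.49
G1 X0.00 Y13.49
G1 X0.00 Y0.00
; layer 2
G0 Z7.69
G0 X0.00 Y0.00
G1 X27.37 Y0.00
G1 X27.37 Y5.63
G1 X8.22 Y5.63
G1 X8.22 Y13.49
G1 X0.00 Y13.49
G1 X0.00 Y0.00
; layer 3
G0 Z11.54
G0 X0.00 Y0.00
G1 X27.37 Y0.00
G1 X27.37 Y5.63
G1 X8.22 Y5.63
G1 X8.22 Y13.49
G1 X0.00 Y13.49
G1 X0.00 Y0.00
; layer 4
G0 Z15.38
G0 X0.00 Y0.00
G1 X27.37 Y0.00
G1 X27.37 Y5.63
G1 X8.22 Y5.63
G1 X8.22 Y13.49
G1 X0.00 Y13.49
G1 X0.00 Y0.00
; layer 5
G0 Z19.23
G0 X0.00 Y0.00
G1 X27.37 Y0.00
G1 X27.37 Y5.63
G1 X8.22 Y5.63
G1 X8.22 Y13.49
G1 X0.00 Y13.49
G1 X0.00 Y0.00
; layer 6
G0 Z23.07
G0 X0.00 Y0.00
G1 X27.37 Y0.00
G1 X27.37 Y5.63
G1 X8.22 Y5.63
G1 X8.22 Y13.49
G1 X0.00 Y13.49
G1 X0.00 Y0.00
M2 ; end

The solid is an L-shaped prism: outer 27.4 × 13.5 mm, arm thicknesses ≈ 5.63 mm (horizontal) and 8.22 mm (vertical), extruded 23.1 mm in z. Slicing at Δz = 3.85 mm — 6 equal slices spanning the solid's height, so layer i sits at z = i·h/6 — gives 6 non-empty perimeters. Each is a 6-segment closed polygon; G0 lifts to the layer z and rapids to the start vertex, then G1 traces the edges.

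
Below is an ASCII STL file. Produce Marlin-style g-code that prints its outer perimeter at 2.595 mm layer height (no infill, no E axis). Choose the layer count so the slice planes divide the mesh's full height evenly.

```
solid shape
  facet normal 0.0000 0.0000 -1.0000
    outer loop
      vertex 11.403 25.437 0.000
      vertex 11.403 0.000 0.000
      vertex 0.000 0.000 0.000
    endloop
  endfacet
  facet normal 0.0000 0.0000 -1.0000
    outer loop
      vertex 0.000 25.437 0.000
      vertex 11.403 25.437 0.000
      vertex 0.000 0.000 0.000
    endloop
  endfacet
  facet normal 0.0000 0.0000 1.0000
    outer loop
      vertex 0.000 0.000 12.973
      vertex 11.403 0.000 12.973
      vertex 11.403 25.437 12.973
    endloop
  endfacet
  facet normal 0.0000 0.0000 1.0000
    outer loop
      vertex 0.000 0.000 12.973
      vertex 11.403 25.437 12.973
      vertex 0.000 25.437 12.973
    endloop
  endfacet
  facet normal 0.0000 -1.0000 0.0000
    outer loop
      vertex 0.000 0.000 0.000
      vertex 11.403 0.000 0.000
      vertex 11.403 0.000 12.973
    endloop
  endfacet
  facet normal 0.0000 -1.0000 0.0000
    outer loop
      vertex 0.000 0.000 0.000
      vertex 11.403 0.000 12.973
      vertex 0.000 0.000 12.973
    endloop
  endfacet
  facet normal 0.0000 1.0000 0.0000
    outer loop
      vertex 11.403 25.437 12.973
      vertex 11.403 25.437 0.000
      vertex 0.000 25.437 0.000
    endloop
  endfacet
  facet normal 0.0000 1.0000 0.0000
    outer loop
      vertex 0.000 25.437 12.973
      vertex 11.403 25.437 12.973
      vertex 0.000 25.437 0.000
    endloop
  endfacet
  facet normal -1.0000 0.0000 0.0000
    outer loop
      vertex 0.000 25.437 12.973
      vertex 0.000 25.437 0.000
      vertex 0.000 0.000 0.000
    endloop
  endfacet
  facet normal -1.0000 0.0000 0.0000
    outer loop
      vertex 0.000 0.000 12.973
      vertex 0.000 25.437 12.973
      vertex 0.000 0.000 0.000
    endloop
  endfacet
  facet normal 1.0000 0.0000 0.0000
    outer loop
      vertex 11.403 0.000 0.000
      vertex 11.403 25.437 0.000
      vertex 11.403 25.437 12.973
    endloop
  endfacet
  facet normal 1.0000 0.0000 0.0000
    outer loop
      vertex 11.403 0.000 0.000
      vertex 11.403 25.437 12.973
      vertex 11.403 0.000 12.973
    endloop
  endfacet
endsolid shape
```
; perimeter-only toolpath
G21 ; units = mm
G90 ; absolute positioning
G28 ; home
; layer 1
G0 Z2.595
G0 X0.000 Y0.000
G1 X11.403 Y0.000
G1 X11.403 Y25.437
G1 X0.000 Y25.437
G1 X0.000 Y0.000
; layer 2
G0 Z5.189
G0 X0.000 Y0.000
G1 X11.403 Y0.000
G1 X11.403 Y25.437
G1 X0.000 Y25.437
G1 X0.000 Y0.000
; layer 3
G0 Z7.784
G0 X0.000 Y0.000
G1 X11.403 Y0.000
G1 X11.403 Y25.437
G1 X0.000 Y25.437
G1 X0.000 Y0.000
; layer 4
G0 Z10.378
G0 X0.000 Y0.000
G1 X11.403 Y0.000
G1 X11.403 Y25.437
G1 X0.000 Y25.437
G1 X0.000 Y0.000
; layer 5
G0 Z12.973
G0 X0.000 Y0.000
G1 X11.403 Y0.000
G1 X11.403 Y25.437
G1 X0.000 Y25.437
G1 X0.000 Y0.000
M2 ; end

The solid is a rectangular box, roughly 11.4 × 25.4 mm footprint and 13 mm tall. Slicing at Δz = 2.595 mm — 5 equal slices spanning the solid's height, so layer i sits at z = i·h/5 — gives 5 non-empty perimeters. Each is a 4-segment closed polygon; G0 lifts to the layer z and rapids to the start vertex, then G1 traces the edges.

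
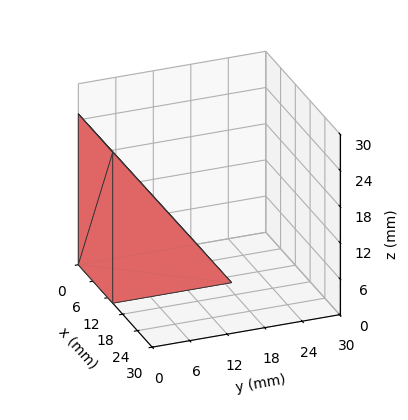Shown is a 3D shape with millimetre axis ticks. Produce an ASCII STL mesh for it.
Reading the render: the shape is a wedge (ramp): 14 × 19 mm base, rising to 25 mm along the y=0 edge and sloping linearly to z=0 at y=19 (dimensions read to the nearest mm from the axis ticks). For the STL, each face is triangulated and given an outward normal.

solid part
  facet normal 0.0000 0.0000 -1.0000
    outer loop
      vertex 14.000 19.000 0.000
      vertex 14.000 0.000 0.000
      vertex 0.000 0.000 0.000
    endloop
  endfacet
  facet normal 0.0000 0.0000 -1.0000
    outer loop
      vertex 0.000 19.000 0.000
      vertex 14.000 19.000 0.000
      vertex 0.000 0.000 0.000
    endloop
  endfacet
  facet normal 0.0000 -1.0000 0.0000
    outer loop
      vertex 0.000 0.000 0.000
      vertex 14.000 0.000 0.000
      vertex 14.000 0.000 25.000
    endloop
  endfacet
  facet normal 0.0000 -1.0000 0.0000
    outer loop
      vertex 0.000 0.000 0.000
      vertex 14.000 0.000 25.000
      vertex 0.000 0.000 25.000
    endloop
  endfacet
  facet normal 0.0000 0.7962 0.6051
    outer loop
      vertex 0.000 0.000 25.000
      vertex 14.000 0.000 25.000
      vertex 14.000 19.000 0.000
    endloop
  endfacet
  facet normal 0.0000 0.7962 0.6051
    outer loop
      vertex 0.000 0.000 25.000
      vertex 14.000 19.000 0.000
      vertex 0.000 19.000 0.000
    endloop
  endfacet
  facet normal -1.0000 0.0000 0.0000
    outer loop
      vertex 0.000 0.000 25.000
      vertex 0.000 19.000 0.000
      vertex 0.000 0.000 0.000
    endloop
  endfacet
  facet normal 1.0000 0.0000 0.0000
    outer loop
      vertex 14.000 0.000 0.000
      vertex 14.000 19.000 0.000
      vertex 14.000 0.000 25.000
    endloop
  endfacet
endsolid part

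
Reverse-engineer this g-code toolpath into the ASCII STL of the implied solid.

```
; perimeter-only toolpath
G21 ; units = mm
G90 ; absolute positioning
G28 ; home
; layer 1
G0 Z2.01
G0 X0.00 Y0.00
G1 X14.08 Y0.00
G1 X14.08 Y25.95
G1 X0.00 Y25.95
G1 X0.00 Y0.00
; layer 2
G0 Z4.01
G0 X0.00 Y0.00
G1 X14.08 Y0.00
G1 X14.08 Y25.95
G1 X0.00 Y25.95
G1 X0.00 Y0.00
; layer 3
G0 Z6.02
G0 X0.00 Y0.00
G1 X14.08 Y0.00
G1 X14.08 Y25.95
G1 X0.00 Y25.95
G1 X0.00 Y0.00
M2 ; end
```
solid part
  facet normal 0.0000 0.0000 -1.0000
    outer loop
      vertex 14.08 25.95 0.00
      vertex 14.08 0.00 0.00
      vertex 0.00 0.00 0.00
    endloop
  endfacet
  facet normal 0.0000 0.0000 -1.0000
    outer loop
      vertex 0.00 25.95 0.00
      vertex 14.08 25.95 0.00
      vertex 0.00 0.00 0.00
    endloop
  endfacet
  facet normal 0.0000 0.0000 1.0000
    outer loop
      vertex 0.00 0.00 6.02
      vertex 14.08 0.00 6.02
      vertex 14.08 25.95 6.02
    endloop
  endfacet
  facet normal 0.0000 0.0000 1.0000
    outer loop
      vertex 0.00 0.00 6.02
      vertex 14.08 25.95 6.02
      vertex 0.00 25.95 6.02
    endloop
  endfacet
  facet normal 0.0000 -1.0000 0.0000
    outer loop
      vertex 0.00 0.00 0.00
      vertex 14.08 0.00 0.00
      vertex 14.08 0.00 6.02
    endloop
  endfacet
  facet normal 0.0000 -1.0000 0.0000
    outer loop
      vertex 0.00 0.00 0.00
      vertex 14.08 0.00 6.02
      vertex 0.00 0.00 6.02
    endloop
  endfacet
  facet normal 0.0000 1.0000 0.0000
    outer loop
      vertex 14.08 25.95 6.02
      vertex 14.08 25.95 0.00
      vertex 0.00 25.95 0.00
    endloop
  endfacet
  facet normal 0.0000 1.0000 0.0000
    outer loop
      vertex 0.00 25.95 6.02
      vertex 14.08 25.95 6.02
      vertex 0.00 25.95 0.00
    endloop
  endfacet
  facet normal -1.0000 0.0000 0.0000
    outer loop
      vertex 0.00 25.95 6.02
      vertex 0.00 25.95 0.00
      vertex 0.00 0.00 0.00
    endloop
  endfacet
  facet normal -1.0000 0.0000 0.0000
    outer loop
      vertex 0.00 0.00 6.02
      vertex 0.00 25.95 6.02
      vertex 0.00 0.00 0.00
    endloop
  endfacet
  facet normal 1.0000 0.0000 0.0000
    outer loop
      vertex 14.08 0.00 0.00
      vertex 14.08 25.95 0.00
      vertex 14.08 25.95 6.02
    endloop
  endfacet
  facet normal 1.0000 0.0000 0.0000
    outer loop
      vertex 14.08 0.00 0.00
      vertex 14.08 25.95 6.02
      vertex 14.08 0.00 6.02
    endloop
  endfacet
endsolid part

The G0 Z moves step by Δz≈2.01 mm. Every layer's G1 loop is the same polygon, so the solid is a straight extrusion of it from z=0 to z≈6.02. Closing with flat bottom and top caps and triangulating gives 12 facets — a rectangular box, roughly 14.1 × 25.9 mm footprint and 6.02 mm tall.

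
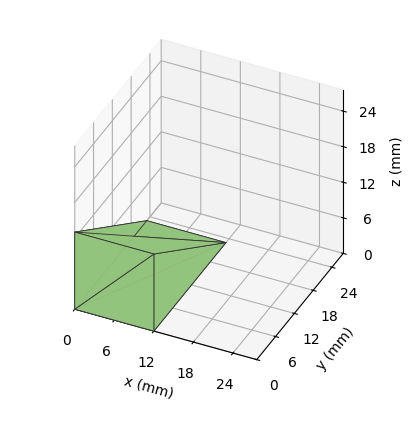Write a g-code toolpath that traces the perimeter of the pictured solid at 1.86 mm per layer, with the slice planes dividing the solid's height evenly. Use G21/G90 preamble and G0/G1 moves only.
Reading the render: the shape is a wedge (ramp): 12 × 23 mm base, rising to 13 mm along the y=0 edge and sloping linearly to z=0 at y=23 (dimensions read to the nearest mm from the axis ticks). For the g-code, the solid's height is divided into equal slices at the stated Δz and each level perimeter traced with G1 moves after a G0 lift.

; perimeter-only toolpath
G21 ; units = mm
G90 ; absolute positioning
G28 ; home
; layer 1
G0 Z1.86
G0 X0.00 Y0.00
G1 X12.00 Y0.00
G1 X12.00 Y19.71
G1 X0.00 Y19.71
G1 X0.00 Y0.00
; layer 2
G0 Z3.71
G0 X0.00 Y0.00
G1 X12.00 Y0.00
G1 X12.00 Y16.43
G1 X0.00 Y16.43
G1 X0.00 Y0.00
; layer 3
G0 Z5.57
G0 X0.00 Y0.00
G1 X12.00 Y0.00
G1 X12.00 Y13.14
G1 X0.00 Y13.14
G1 X0.00 Y0.00
; layer 4
G0 Z7.43
G0 X0.00 Y0.00
G1 X12.00 Y0.00
G1 X12.00 Y9.86
G1 X0.00 Y9.86
G1 X0.00 Y0.00
; layer 5
G0 Z9.29
G0 X0.00 Y0.00
G1 X12.00 Y0.00
G1 X12.00 Y6.57
G1 X0.00 Y6.57
G1 X0.00 Y0.00
; layer 6
G0 Z11.14
G0 X0.00 Y0.00
G1 X12.00 Y0.00
G1 X12.00 Y3.29
G1 X0.00 Y3.29
G1 X0.00 Y0.00
M2 ; end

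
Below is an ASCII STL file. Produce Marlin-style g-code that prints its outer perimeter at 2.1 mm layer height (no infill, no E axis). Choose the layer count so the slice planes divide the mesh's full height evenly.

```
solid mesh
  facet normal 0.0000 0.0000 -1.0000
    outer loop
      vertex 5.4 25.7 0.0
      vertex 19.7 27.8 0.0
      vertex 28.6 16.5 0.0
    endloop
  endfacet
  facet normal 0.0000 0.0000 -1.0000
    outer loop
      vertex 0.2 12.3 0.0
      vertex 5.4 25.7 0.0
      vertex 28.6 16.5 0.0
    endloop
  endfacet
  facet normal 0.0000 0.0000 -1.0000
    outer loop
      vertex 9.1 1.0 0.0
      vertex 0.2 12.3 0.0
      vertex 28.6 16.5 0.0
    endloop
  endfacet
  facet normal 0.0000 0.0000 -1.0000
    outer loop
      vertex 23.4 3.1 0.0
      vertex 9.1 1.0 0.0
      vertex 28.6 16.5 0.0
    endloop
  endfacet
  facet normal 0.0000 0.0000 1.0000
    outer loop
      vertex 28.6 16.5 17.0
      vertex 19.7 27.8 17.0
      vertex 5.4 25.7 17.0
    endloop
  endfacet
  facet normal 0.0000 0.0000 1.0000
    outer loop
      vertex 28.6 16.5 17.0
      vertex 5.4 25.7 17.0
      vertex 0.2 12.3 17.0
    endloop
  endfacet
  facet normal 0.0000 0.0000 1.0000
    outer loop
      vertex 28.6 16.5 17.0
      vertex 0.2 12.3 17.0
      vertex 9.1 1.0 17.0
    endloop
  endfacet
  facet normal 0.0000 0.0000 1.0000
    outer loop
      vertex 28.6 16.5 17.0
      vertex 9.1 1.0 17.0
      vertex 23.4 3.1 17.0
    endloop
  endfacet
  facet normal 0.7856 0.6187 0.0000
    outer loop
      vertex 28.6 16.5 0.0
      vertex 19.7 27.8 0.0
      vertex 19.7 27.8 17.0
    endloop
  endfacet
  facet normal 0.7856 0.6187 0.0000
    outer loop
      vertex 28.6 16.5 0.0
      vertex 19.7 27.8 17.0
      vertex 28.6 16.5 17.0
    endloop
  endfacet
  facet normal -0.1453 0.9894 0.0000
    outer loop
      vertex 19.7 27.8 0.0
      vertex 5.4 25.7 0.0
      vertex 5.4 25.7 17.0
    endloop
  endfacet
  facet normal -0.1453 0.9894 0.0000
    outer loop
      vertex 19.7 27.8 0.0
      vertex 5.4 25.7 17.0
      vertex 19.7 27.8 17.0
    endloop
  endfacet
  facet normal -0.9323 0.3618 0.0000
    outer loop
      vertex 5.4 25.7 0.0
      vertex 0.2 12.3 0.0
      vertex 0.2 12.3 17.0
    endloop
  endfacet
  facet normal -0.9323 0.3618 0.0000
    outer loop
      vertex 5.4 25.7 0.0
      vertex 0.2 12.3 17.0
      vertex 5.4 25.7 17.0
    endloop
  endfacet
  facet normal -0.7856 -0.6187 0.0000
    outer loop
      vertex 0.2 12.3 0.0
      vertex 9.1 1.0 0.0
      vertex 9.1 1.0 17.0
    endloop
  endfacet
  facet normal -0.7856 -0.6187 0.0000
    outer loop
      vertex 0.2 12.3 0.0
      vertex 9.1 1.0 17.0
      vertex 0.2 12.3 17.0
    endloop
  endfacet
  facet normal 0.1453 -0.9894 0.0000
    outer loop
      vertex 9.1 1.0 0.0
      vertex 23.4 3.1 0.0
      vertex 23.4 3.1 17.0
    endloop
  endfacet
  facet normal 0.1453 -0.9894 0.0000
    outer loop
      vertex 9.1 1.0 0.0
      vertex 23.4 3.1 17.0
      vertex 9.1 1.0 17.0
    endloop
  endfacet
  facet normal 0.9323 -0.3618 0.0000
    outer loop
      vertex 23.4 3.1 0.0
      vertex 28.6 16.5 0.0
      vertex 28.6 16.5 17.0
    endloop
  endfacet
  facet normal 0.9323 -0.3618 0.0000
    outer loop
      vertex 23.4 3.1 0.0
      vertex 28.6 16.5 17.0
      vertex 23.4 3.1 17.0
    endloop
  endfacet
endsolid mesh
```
; perimeter-only toolpath
G21 ; units = mm
G90 ; absolute positioning
G28 ; home
; layer 1
G0 Z2.1
G0 X28.6 Y16.5
G1 X19.7 Y27.8
G1 X5.4 Y25.7
G1 X0.2 Y12.3
G1 X9.1 Y1.0
G1 X23.4 Y3.1
G1 X28.6 Y16.5
; layer 2
G0 Z4.2
G0 X28.6 Y16.5
G1 X19.7 Y27.8
G1 X5.4 Y25.7
G1 X0.2 Y12.3
G1 X9.1 Y1.0
G1 X23.4 Y3.1
G1 X28.6 Y16.5
; layer 3
G0 Z6.4
G0 X28.6 Y16.5
G1 X19.7 Y27.8
G1 X5.4 Y25.7
G1 X0.2 Y12.3
G1 X9.1 Y1.0
G1 X23.4 Y3.1
G1 X28.6 Y16.5
; layer 4
G0 Z8.5
G0 X28.6 Y16.5
G1 X19.7 Y27.8
G1 X5.4 Y25.7
G1 X0.2 Y12.3
G1 X9.1 Y1.0
G1 X23.4 Y3.1
G1 X28.6 Y16.5
; layer 5
G0 Z10.6
G0 X28.6 Y16.5
G1 X19.7 Y27.8
G1 X5.4 Y25.7
G1 X0.2 Y12.3
G1 X9.1 Y1.0
G1 X23.4 Y3.1
G1 X28.6 Y16.5
; layer 6
G0 Z12.8
G0 X28.6 Y16.5
G1 X19.7 Y27.8
G1 X5.4 Y25.7
G1 X0.2 Y12.3
G1 X9.1 Y1.0
G1 X23.4 Y3.1
G1 X28.6 Y16.5
; layer 7
G0 Z14.9
G0 X28.6 Y16.5
G1 X19.7 Y27.8
G1 X5.4 Y25.7
G1 X0.2 Y12.3
G1 X9.1 Y1.0
G1 X23.4 Y3.1
G1 X28.6 Y16.5
; layer 8
G0 Z17.0
G0 X28.6 Y16.5
G1 X19.7 Y27.8
G1 X5.4 Y25.7
G1 X0.2 Y12.3
G1 X9.1 Y1.0
G1 X23.4 Y3.1
G1 X28.6 Y16.5
M2 ; end

The solid is a regular 6-sided prism (a cylinder approximated with 6 flat sides), circumscribed radius ≈ 14.4 mm, height ≈ 17 mm. Slicing at Δz = 2.1 mm — 8 equal slices spanning the solid's height, so layer i sits at z = i·h/8 — gives 8 non-empty perimeters. Each is a 6-segment closed polygon; G0 lifts to the layer z and rapids to the start vertex, then G1 traces the edges.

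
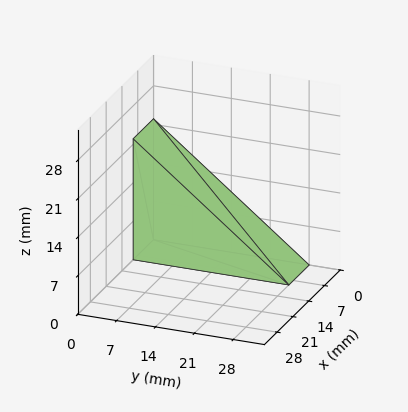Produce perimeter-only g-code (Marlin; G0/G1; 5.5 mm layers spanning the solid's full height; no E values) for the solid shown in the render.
Reading the render: the shape is a wedge (ramp): 9 × 28 mm base, rising to 22 mm along the y=0 edge and sloping linearly to z=0 at y=28 (dimensions read to the nearest mm from the axis ticks). For the g-code, the solid's height is divided into equal slices at the stated Δz and each level perimeter traced with G1 moves after a G0 lift.

; perimeter-only toolpath
G21 ; units = mm
G90 ; absolute positioning
G28 ; home
; layer 1
G0 Z5.5
G0 X0.0 Y0.0
G1 X9.0 Y0.0
G1 X9.0 Y21.0
G1 X0.0 Y21.0
G1 X0.0 Y0.0
; layer 2
G0 Z11.0
G0 X0.0 Y0.0
G1 X9.0 Y0.0
G1 X9.0 Y14.0
G1 X0.0 Y14.0
G1 X0.0 Y0.0
; layer 3
G0 Z16.5
G0 X0.0 Y0.0
G1 X9.0 Y0.0
G1 X9.0 Y7.0
G1 X0.0 Y7.0
G1 X0.0 Y0.0
M2 ; end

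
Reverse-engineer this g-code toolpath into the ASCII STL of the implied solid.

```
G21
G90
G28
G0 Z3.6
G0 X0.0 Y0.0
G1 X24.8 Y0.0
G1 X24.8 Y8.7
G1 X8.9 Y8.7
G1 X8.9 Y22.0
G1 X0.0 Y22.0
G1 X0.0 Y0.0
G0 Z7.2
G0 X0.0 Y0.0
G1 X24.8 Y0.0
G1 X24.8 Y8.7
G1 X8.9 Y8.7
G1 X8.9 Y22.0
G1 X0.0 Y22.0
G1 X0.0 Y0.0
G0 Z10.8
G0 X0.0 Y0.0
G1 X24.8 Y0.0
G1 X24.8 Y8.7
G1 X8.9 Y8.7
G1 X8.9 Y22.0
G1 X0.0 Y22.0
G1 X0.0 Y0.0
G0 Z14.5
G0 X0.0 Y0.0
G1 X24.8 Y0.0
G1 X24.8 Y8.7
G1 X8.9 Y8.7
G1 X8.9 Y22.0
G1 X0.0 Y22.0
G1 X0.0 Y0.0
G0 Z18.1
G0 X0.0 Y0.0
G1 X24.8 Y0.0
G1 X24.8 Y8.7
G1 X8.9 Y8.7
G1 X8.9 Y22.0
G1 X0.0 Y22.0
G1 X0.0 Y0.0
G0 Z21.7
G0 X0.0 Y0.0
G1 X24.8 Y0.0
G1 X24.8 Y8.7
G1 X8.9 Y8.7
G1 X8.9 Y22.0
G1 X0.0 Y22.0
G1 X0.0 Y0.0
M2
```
solid part
  facet normal 0.0000 0.0000 -1.0000
    outer loop
      vertex 24.8 8.7 0.0
      vertex 24.8 0.0 0.0
      vertex 0.0 0.0 0.0
    endloop
  endfacet
  facet normal 0.0000 0.0000 -1.0000
    outer loop
      vertex 8.9 8.7 0.0
      vertex 24.8 8.7 0.0
      vertex 0.0 0.0 0.0
    endloop
  endfacet
  facet normal 0.0000 0.0000 -1.0000
    outer loop
      vertex 8.9 22.0 0.0
      vertex 8.9 8.7 0.0
      vertex 0.0 0.0 0.0
    endloop
  endfacet
  facet normal 0.0000 0.0000 -1.0000
    outer loop
      vertex 0.0 22.0 0.0
      vertex 8.9 22.0 0.0
      vertex 0.0 0.0 0.0
    endloop
  endfacet
  facet normal 0.0000 0.0000 1.0000
    outer loop
      vertex 0.0 0.0 21.7
      vertex 24.8 0.0 21.7
      vertex 24.8 8.7 21.7
    endloop
  endfacet
  facet normal 0.0000 0.0000 1.0000
    outer loop
      vertex 0.0 0.0 21.7
      vertex 24.8 8.7 21.7
      vertex 8.9 8.7 21.7
    endloop
  endfacet
  facet normal 0.0000 0.0000 1.0000
    outer loop
      vertex 0.0 0.0 21.7
      vertex 8.9 8.7 21.7
      vertex 8.9 22.0 21.7
    endloop
  endfacet
  facet normal 0.0000 0.0000 1.0000
    outer loop
      vertex 0.0 0.0 21.7
      vertex 8.9 22.0 21.7
      vertex 0.0 22.0 21.7
    endloop
  endfacet
  facet normal 0.0000 -1.0000 0.0000
    outer loop
      vertex 0.0 0.0 0.0
      vertex 24.8 0.0 0.0
      vertex 24.8 0.0 21.7
    endloop
  endfacet
  facet normal 0.0000 -1.0000 0.0000
    outer loop
      vertex 0.0 0.0 0.0
      vertex 24.8 0.0 21.7
      vertex 0.0 0.0 21.7
    endloop
  endfacet
  facet normal 1.0000 0.0000 0.0000
    outer loop
      vertex 24.8 0.0 0.0
      vertex 24.8 8.7 0.0
      vertex 24.8 8.7 21.7
    endloop
  endfacet
  facet normal 1.0000 0.0000 0.0000
    outer loop
      vertex 24.8 0.0 0.0
      vertex 24.8 8.7 21.7
      vertex 24.8 0.0 21.7
    endloop
  endfacet
  facet normal 0.0000 1.0000 0.0000
    outer loop
      vertex 24.8 8.7 0.0
      vertex 8.9 8.7 0.0
      vertex 8.9 8.7 21.7
    endloop
  endfacet
  facet normal 0.0000 1.0000 0.0000
    outer loop
      vertex 24.8 8.7 0.0
      vertex 8.9 8.7 21.7
      vertex 24.8 8.7 21.7
    endloop
  endfacet
  facet normal 1.0000 0.0000 0.0000
    outer loop
      vertex 8.9 8.7 0.0
      vertex 8.9 22.0 0.0
      vertex 8.9 22.0 21.7
    endloop
  endfacet
  facet normal 1.0000 0.0000 0.0000
    outer loop
      vertex 8.9 8.7 0.0
      vertex 8.9 22.0 21.7
      vertex 8.9 8.7 21.7
    endloop
  endfacet
  facet normal 0.0000 1.0000 0.0000
    outer loop
      vertex 8.9 22.0 0.0
      vertex 0.0 22.0 0.0
      vertex 0.0 22.0 21.7
    endloop
  endfacet
  facet normal 0.0000 1.0000 0.0000
    outer loop
      vertex 8.9 22.0 0.0
      vertex 0.0 22.0 21.7
      vertex 8.9 22.0 21.7
    endloop
  endfacet
  facet normal -1.0000 0.0000 0.0000
    outer loop
      vertex 0.0 22.0 0.0
      vertex 0.0 0.0 0.0
      vertex 0.0 0.0 21.7
    endloop
  endfacet
  facet normal -1.0000 0.0000 0.0000
    outer loop
      vertex 0.0 22.0 0.0
      vertex 0.0 0.0 21.7
      vertex 0.0 22.0 21.7
    endloop
  endfacet
endsolid part

The G0 Z moves step by Δz≈3.6 mm. Every layer's G1 loop is the same polygon, so the solid is a straight extrusion of it from z=0 to z≈21.7. Closing with flat bottom and top caps and triangulating gives 20 facets — an L-shaped prism: outer 24.8 × 22 mm, arm thicknesses ≈ 8.7 mm (horizontal) and 8.9 mm (vertical), extruded 21.7 mm in z.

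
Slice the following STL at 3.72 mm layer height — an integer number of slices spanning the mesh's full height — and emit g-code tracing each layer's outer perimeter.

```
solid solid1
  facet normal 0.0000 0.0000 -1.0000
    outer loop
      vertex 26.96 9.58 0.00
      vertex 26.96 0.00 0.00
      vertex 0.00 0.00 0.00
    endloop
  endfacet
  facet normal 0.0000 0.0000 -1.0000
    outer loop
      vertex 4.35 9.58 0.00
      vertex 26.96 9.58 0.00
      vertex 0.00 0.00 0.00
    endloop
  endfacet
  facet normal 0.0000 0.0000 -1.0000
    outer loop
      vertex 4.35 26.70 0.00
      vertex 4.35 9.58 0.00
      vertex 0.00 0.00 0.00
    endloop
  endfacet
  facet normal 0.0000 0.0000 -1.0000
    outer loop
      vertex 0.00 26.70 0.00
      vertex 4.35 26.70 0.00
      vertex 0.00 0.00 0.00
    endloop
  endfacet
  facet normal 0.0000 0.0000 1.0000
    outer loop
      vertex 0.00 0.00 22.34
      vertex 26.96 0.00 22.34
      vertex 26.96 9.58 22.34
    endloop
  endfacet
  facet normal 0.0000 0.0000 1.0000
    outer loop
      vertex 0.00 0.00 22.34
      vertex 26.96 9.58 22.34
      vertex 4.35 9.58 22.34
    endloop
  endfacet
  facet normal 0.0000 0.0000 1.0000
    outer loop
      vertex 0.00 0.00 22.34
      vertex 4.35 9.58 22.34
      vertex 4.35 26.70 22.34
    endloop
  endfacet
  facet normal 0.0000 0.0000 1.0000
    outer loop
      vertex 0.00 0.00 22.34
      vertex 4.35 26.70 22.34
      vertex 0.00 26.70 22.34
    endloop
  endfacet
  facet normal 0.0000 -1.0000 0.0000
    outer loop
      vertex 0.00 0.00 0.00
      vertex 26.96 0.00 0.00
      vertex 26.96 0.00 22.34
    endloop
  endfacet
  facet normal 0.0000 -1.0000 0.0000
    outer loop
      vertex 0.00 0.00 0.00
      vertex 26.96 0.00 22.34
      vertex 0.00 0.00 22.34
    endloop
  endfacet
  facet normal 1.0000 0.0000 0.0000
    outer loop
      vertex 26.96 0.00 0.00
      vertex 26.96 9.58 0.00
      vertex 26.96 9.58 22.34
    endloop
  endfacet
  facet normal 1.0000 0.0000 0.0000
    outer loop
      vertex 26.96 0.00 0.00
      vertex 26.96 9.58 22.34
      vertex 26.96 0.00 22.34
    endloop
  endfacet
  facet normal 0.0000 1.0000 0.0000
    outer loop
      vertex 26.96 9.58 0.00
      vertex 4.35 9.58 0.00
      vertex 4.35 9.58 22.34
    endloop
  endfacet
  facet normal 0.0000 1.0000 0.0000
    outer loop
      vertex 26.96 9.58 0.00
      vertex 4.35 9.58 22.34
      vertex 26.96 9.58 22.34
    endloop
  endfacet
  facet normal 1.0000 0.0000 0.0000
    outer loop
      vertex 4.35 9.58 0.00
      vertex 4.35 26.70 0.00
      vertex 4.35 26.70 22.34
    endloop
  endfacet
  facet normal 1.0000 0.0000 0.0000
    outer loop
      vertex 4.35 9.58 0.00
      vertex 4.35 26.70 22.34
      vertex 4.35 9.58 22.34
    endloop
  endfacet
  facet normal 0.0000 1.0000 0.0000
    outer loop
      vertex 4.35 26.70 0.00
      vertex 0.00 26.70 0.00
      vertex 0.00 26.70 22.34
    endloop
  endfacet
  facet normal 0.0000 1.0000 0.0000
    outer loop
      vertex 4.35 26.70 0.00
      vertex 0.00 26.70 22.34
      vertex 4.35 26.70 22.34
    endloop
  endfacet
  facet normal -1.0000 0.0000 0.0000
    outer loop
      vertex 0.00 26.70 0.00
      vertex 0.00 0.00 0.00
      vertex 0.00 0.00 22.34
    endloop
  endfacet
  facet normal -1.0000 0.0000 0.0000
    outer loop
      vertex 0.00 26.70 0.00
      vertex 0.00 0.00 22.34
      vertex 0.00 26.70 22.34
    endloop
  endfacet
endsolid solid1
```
; perimeter-only toolpath
G21 ; units = mm
G90 ; absolute positioning
G28 ; home
; layer 1
G0 Z3.72
G0 X0.00 Y0.00
G1 X26.96 Y0.00
G1 X26.96 Y9.58
G1 X4.35 Y9.58
G1 X4.35 Y26.70
G1 X0.00 Y26.70
G1 X0.00 Y0.00
; layer 2
G0 Z7.45
G0 X0.00 Y0.00
G1 X26.96 Y0.00
G1 X26.96 Y9.58
G1 X4.35 Y9.58
G1 X4.35 Y26.70
G1 X0.00 Y26.70
G1 X0.00 Y0.00
; layer 3
G0 Z11.17
G0 X0.00 Y0.00
G1 X26.96 Y0.00
G1 X26.96 Y9.58
G1 X4.35 Y9.58
G1 X4.35 Y26.70
G1 X0.00 Y26.70
G1 X0.00 Y0.00
; layer 4
G0 Z14.89
G0 X0.00 Y0.00
G1 X26.96 Y0.00
G1 X26.96 Y9.58
G1 X4.35 Y9.58
G1 X4.35 Y26.70
G1 X0.00 Y26.70
G1 X0.00 Y0.00
; layer 5
G0 Z18.62
G0 X0.00 Y0.00
G1 X26.96 Y0.00
G1 X26.96 Y9.58
G1 X4.35 Y9.58
G1 X4.35 Y26.70
G1 X0.00 Y26.70
G1 X0.00 Y0.00
; layer 6
G0 Z22.34
G0 X0.00 Y0.00
G1 X26.96 Y0.00
G1 X26.96 Y9.58
G1 X4.35 Y9.58
G1 X4.35 Y26.70
G1 X0.00 Y26.70
G1 X0.00 Y0.00
M2 ; end

The solid is an L-shaped prism: outer 27 × 26.7 mm, arm thicknesses ≈ 9.58 mm (horizontal) and 4.35 mm (vertical), extruded 22.3 mm in z. Slicing at Δz = 3.72 mm — 6 equal slices spanning the solid's height, so layer i sits at z = i·h/6 — gives 6 non-empty perimeters. Each is a 6-segment closed polygon; G0 lifts to the layer z and rapids to the start vertex, then G1 traces the edges.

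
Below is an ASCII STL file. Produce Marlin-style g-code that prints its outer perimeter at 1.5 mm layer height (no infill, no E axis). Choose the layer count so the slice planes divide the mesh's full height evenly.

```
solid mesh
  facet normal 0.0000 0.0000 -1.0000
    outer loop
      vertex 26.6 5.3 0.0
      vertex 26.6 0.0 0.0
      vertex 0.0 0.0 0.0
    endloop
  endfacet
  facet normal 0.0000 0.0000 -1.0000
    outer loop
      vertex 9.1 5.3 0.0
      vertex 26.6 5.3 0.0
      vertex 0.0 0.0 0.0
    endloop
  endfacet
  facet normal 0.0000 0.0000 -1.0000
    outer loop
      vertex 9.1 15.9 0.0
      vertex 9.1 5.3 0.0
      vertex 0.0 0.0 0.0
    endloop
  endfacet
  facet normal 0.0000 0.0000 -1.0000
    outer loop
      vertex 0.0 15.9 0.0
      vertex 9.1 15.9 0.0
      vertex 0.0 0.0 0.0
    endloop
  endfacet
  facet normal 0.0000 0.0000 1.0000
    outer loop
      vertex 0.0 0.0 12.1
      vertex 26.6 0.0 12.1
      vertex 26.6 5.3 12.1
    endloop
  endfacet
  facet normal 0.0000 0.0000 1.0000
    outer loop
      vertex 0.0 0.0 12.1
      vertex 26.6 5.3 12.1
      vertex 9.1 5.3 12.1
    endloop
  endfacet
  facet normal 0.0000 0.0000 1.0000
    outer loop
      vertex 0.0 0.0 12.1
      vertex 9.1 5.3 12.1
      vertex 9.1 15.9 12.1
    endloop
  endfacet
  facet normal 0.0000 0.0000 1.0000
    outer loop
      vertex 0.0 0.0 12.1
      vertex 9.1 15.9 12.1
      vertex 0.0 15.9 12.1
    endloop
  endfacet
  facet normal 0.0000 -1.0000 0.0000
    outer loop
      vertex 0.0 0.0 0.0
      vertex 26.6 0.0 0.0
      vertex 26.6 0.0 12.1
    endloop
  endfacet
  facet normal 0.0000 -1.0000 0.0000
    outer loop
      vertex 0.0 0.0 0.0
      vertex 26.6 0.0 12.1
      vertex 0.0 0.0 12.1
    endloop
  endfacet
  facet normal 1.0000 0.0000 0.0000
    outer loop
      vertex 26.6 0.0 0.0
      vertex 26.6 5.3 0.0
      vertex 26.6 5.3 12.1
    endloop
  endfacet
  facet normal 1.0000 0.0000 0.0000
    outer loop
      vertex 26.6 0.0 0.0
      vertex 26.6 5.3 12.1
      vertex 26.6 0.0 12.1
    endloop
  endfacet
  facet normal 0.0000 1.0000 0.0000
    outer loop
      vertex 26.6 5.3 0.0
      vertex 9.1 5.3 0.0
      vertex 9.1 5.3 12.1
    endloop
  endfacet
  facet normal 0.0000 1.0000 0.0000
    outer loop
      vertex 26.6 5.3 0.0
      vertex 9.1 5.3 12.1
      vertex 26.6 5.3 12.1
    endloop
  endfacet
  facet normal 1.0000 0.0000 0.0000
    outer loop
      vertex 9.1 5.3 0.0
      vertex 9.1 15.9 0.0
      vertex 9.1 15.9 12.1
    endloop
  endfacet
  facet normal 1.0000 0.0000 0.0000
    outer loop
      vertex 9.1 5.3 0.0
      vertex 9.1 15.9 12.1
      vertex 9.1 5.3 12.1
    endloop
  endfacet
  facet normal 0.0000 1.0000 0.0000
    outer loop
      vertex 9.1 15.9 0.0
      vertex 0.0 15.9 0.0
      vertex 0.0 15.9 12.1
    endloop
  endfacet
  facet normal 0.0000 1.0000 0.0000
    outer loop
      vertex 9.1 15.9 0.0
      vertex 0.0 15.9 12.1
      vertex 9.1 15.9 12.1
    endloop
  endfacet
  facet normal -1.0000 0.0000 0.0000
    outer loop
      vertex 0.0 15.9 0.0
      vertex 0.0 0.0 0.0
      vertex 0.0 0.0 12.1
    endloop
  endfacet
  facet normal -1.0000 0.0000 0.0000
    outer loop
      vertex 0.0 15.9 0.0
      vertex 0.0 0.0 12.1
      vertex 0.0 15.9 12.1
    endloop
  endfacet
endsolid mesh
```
; perimeter-only toolpath
G21 ; units = mm
G90 ; absolute positioning
G28 ; home
; layer 1
G0 Z1.5
G0 X0.0 Y0.0
G1 X26.6 Y0.0
G1 X26.6 Y5.3
G1 X9.1 Y5.3
G1 X9.1 Y15.9
G1 X0.0 Y15.9
G1 X0.0 Y0.0
; layer 2
G0 Z3.0
G0 X0.0 Y0.0
G1 X26.6 Y0.0
G1 X26.6 Y5.3
G1 X9.1 Y5.3
G1 X9.1 Y15.9
G1 X0.0 Y15.9
G1 X0.0 Y0.0
; layer 3
G0 Z4.5
G0 X0.0 Y0.0
G1 X26.6 Y0.0
G1 X26.6 Y5.3
G1 X9.1 Y5.3
G1 X9.1 Y15.9
G1 X0.0 Y15.9
G1 X0.0 Y0.0
; layer 4
G0 Z6.0
G0 X0.0 Y0.0
G1 X26.6 Y0.0
G1 X26.6 Y5.3
G1 X9.1 Y5.3
G1 X9.1 Y15.9
G1 X0.0 Y15.9
G1 X0.0 Y0.0
; layer 5
G0 Z7.6
G0 X0.0 Y0.0
G1 X26.6 Y0.0
G1 X26.6 Y5.3
G1 X9.1 Y5.3
G1 X9.1 Y15.9
G1 X0.0 Y15.9
G1 X0.0 Y0.0
; layer 6
G0 Z9.1
G0 X0.0 Y0.0
G1 X26.6 Y0.0
G1 X26.6 Y5.3
G1 X9.1 Y5.3
G1 X9.1 Y15.9
G1 X0.0 Y15.9
G1 X0.0 Y0.0
; layer 7
G0 Z10.6
G0 X0.0 Y0.0
G1 X26.6 Y0.0
G1 X26.6 Y5.3
G1 X9.1 Y5.3
G1 X9.1 Y15.9
G1 X0.0 Y15.9
G1 X0.0 Y0.0
; layer 8
G0 Z12.1
G0 X0.0 Y0.0
G1 X26.6 Y0.0
G1 X26.6 Y5.3
G1 X9.1 Y5.3
G1 X9.1 Y15.9
G1 X0.0 Y15.9
G1 X0.0 Y0.0
M2 ; end

The solid is an L-shaped prism: outer 26.6 × 15.9 mm, arm thicknesses ≈ 5.3 mm (horizontal) and 9.1 mm (vertical), extruded 12.1 mm in z. Slicing at Δz = 1.5 mm — 8 equal slices spanning the solid's height, so layer i sits at z = i·h/8 — gives 8 non-empty perimeters. Each is a 6-segment closed polygon; G0 lifts to the layer z and rapids to the start vertex, then G1 traces the edges.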